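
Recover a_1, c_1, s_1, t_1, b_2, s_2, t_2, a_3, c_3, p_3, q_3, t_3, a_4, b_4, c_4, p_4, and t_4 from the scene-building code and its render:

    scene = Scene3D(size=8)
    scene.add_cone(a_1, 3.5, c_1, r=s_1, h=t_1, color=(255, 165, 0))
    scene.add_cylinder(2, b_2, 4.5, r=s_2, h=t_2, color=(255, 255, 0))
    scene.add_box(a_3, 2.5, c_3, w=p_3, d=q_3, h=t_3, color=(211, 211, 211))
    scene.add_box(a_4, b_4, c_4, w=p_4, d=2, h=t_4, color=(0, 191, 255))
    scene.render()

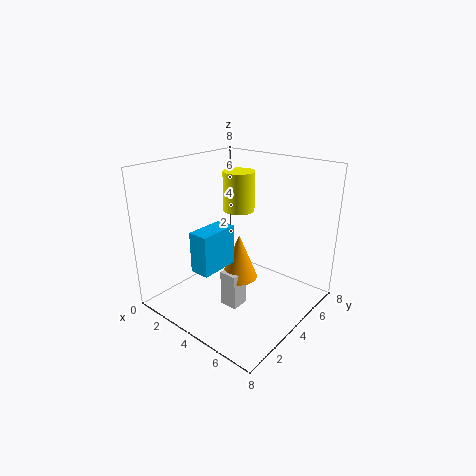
a_1 = 4.5; c_1 = 2; s_1 = 1; t_1 = 2.5; b_2 = 6.5; s_2 = 1; t_2 = 2.5; a_3 = 4; c_3 = 0.5; p_3 = 1; q_3 = 1; t_3 = 2; a_4 = 4; b_4 = 0.5; c_4 = 3.5; p_4 = 1; t_4 = 2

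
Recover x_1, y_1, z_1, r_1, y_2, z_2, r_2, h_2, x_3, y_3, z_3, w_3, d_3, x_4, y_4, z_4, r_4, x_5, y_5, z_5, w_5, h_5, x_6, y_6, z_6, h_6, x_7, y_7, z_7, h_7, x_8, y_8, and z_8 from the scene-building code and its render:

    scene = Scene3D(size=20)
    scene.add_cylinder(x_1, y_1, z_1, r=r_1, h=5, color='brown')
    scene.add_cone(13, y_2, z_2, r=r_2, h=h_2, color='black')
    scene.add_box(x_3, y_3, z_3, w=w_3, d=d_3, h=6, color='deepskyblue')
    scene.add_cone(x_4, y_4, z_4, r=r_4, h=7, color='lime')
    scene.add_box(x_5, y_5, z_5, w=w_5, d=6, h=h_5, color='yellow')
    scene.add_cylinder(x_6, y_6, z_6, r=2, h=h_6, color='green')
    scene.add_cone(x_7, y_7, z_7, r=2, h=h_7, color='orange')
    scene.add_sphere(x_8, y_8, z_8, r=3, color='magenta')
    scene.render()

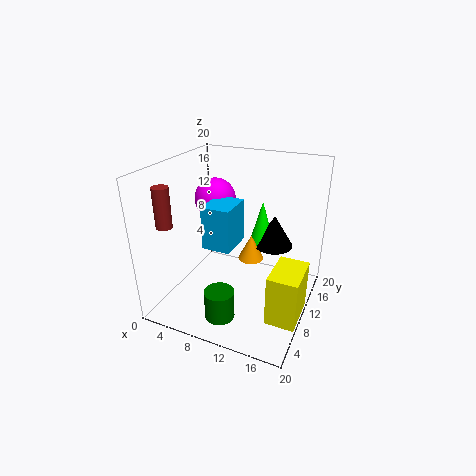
x_1 = 4, y_1 = 2, z_1 = 14, r_1 = 1, y_2 = 17, z_2 = 6, r_2 = 3, h_2 = 5, x_3 = 6, y_3 = 7, z_3 = 9, w_3 = 4, d_3 = 5, x_4 = 11, y_4 = 17, z_4 = 6, r_4 = 2, x_5 = 16, y_5 = 5, z_5 = 1, w_5 = 4, h_5 = 7, x_6 = 10, y_6 = 4, z_6 = 1, h_6 = 4, x_7 = 10, y_7 = 15, z_7 = 4, h_7 = 4, x_8 = 5, y_8 = 13, z_8 = 14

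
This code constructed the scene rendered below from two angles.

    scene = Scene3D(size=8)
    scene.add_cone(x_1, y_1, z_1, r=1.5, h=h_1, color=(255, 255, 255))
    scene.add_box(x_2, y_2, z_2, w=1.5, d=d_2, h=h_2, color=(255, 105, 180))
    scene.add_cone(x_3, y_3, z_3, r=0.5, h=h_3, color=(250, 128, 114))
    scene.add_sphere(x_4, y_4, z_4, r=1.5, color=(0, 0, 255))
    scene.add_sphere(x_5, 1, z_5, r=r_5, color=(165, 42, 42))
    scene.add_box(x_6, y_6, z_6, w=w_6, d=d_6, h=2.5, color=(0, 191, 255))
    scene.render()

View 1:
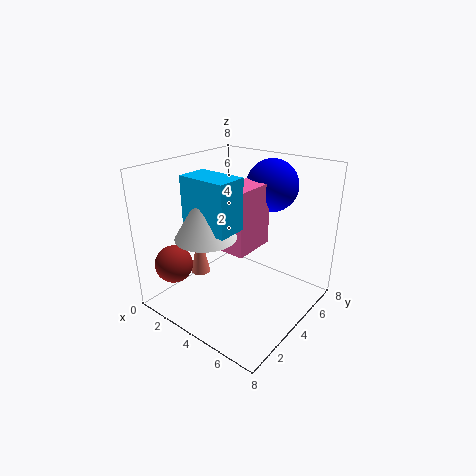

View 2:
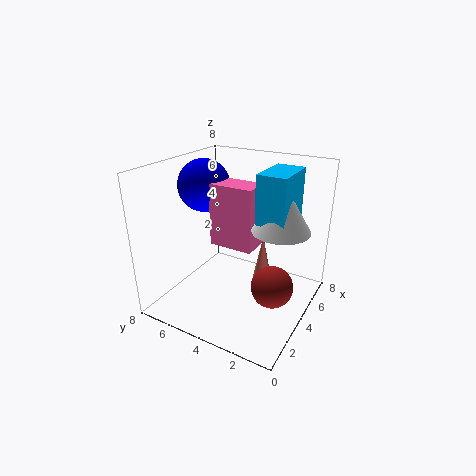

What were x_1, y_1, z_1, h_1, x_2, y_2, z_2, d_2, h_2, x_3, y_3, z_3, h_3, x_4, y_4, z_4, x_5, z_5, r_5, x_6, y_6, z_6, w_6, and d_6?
x_1 = 4; y_1 = 1.5; z_1 = 5; h_1 = 2.5; x_2 = 3.5; y_2 = 3; z_2 = 3.5; d_2 = 2.5; h_2 = 3.5; x_3 = 3; y_3 = 2; z_3 = 2.5; h_3 = 2.5; x_4 = 4.5; y_4 = 6.5; z_4 = 6.5; x_5 = 2; z_5 = 3; r_5 = 1; x_6 = 3; y_6 = 1; z_6 = 5.5; w_6 = 2.5; d_6 = 1.5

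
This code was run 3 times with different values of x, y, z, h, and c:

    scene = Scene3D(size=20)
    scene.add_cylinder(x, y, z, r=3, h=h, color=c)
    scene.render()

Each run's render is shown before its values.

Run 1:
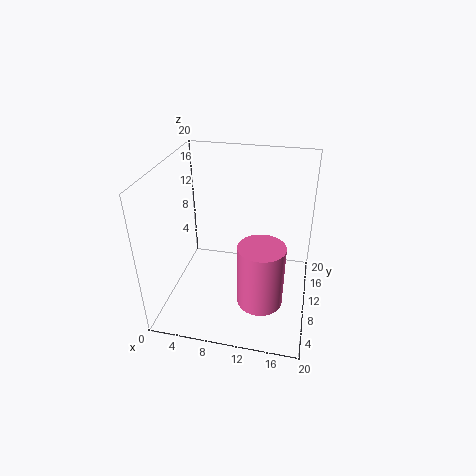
x = 14
y = 5.5
z = 3.5
h = 8.5
c = 'hotpink'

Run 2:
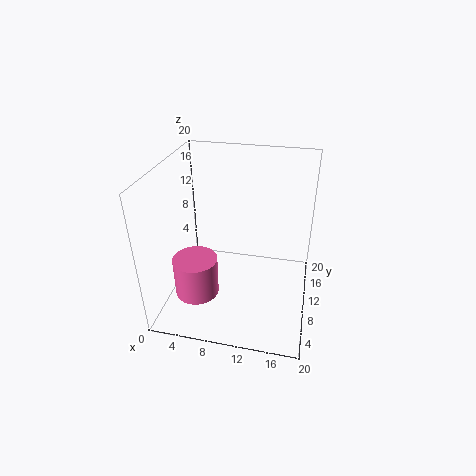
x = 5
y = 6
z = 3
h = 5.5
c = 'hotpink'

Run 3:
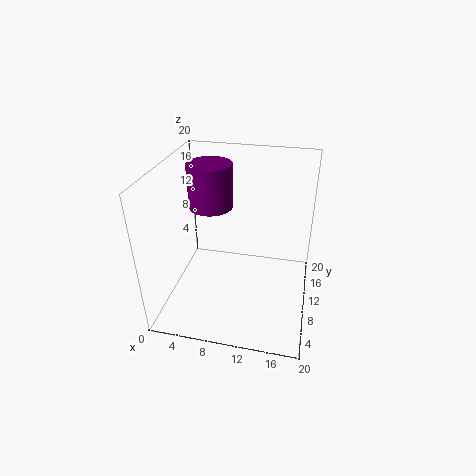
x = 6
y = 11
z = 14
h = 6
c = 'purple'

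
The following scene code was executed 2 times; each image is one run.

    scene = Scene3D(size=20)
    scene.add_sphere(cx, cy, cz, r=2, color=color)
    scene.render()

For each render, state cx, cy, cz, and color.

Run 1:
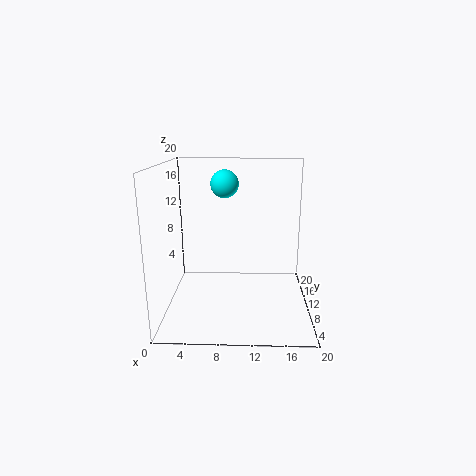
cx = 8
cy = 13
cz = 17
color = 'cyan'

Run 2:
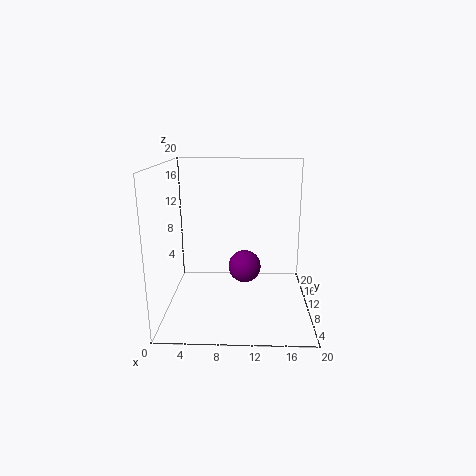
cx = 11
cy = 5
cz = 8
color = 'purple'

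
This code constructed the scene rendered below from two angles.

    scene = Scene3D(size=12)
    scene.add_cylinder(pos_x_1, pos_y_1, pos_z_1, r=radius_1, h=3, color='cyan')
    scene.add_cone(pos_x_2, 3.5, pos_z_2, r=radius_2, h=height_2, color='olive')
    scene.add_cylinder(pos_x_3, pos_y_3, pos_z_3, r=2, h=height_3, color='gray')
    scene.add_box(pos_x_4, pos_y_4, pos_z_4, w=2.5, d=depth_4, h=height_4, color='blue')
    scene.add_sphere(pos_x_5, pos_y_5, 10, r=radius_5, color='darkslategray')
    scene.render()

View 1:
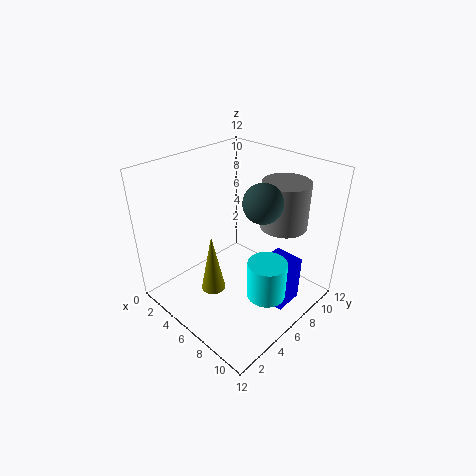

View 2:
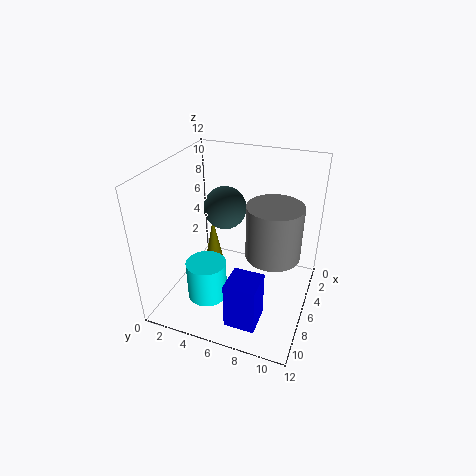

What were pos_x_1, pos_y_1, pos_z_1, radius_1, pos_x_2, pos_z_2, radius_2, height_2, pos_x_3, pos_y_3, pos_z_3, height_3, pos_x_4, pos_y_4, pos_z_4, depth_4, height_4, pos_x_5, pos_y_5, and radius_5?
pos_x_1 = 10, pos_y_1 = 5, pos_z_1 = 3, radius_1 = 1.5, pos_x_2 = 5.5, pos_z_2 = 2, radius_2 = 1, height_2 = 5, pos_x_3 = 8, pos_y_3 = 9.5, pos_z_3 = 6.5, height_3 = 4, pos_x_4 = 8, pos_y_4 = 6.5, pos_z_4 = 0.5, depth_4 = 2.5, height_4 = 4, pos_x_5 = 8.5, pos_y_5 = 6, radius_5 = 1.5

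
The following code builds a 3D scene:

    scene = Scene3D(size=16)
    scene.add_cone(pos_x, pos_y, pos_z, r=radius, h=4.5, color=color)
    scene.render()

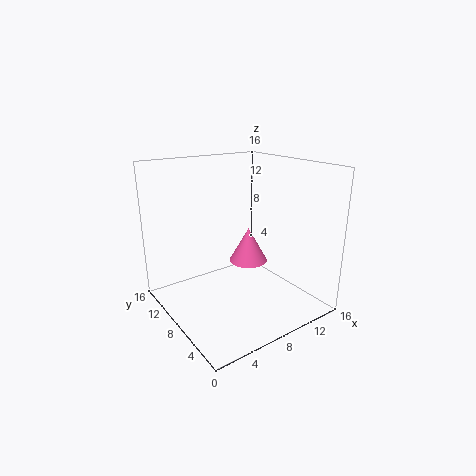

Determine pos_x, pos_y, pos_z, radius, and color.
pos_x = 12.5, pos_y = 12, pos_z = 2.5, radius = 2.5, color = 'hotpink'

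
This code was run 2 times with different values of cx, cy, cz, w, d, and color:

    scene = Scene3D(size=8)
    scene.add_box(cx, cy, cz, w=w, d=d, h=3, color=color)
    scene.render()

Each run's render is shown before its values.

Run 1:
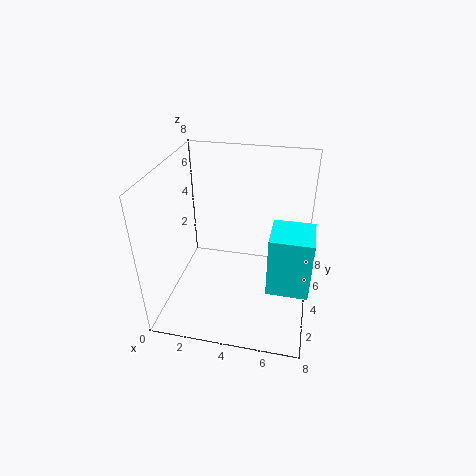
cx = 6, cy = 1, cz = 3, w = 2, d = 2, color = 'cyan'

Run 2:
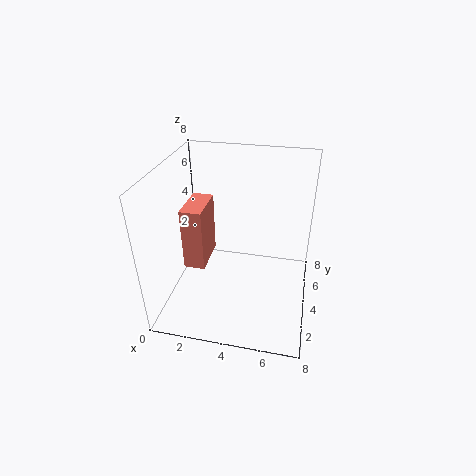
cx = 2, cy = 1, cz = 4, w = 1, d = 2, color = 'salmon'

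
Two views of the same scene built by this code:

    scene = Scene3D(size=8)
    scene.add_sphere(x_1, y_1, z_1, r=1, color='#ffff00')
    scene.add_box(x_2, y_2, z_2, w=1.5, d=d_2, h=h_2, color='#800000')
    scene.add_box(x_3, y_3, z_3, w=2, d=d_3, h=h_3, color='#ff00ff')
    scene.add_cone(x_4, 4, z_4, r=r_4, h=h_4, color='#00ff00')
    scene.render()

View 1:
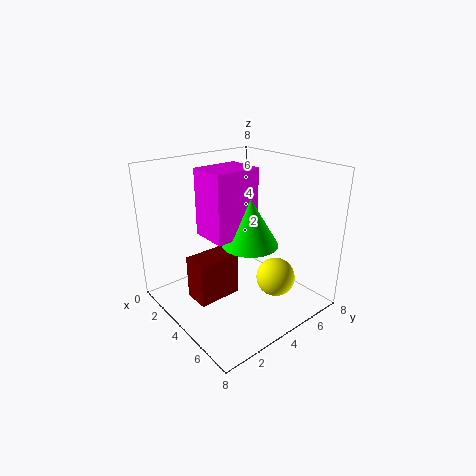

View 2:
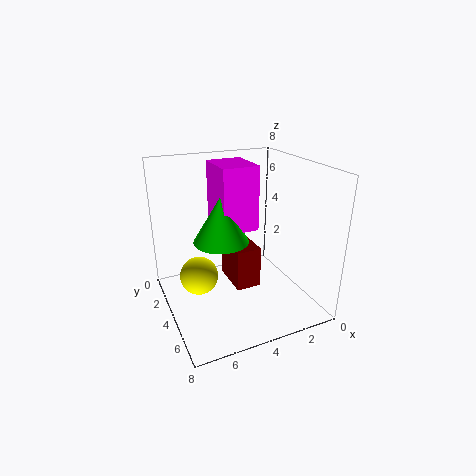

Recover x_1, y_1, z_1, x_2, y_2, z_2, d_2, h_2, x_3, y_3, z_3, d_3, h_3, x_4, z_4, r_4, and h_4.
x_1 = 6.5
y_1 = 4.5
z_1 = 2.5
x_2 = 2.5
y_2 = 1.5
z_2 = 0.5
d_2 = 2.5
h_2 = 2.5
x_3 = 3
y_3 = 2
z_3 = 4.5
d_3 = 2.5
h_3 = 3.5
x_4 = 5
z_4 = 4
r_4 = 1.5
h_4 = 2.5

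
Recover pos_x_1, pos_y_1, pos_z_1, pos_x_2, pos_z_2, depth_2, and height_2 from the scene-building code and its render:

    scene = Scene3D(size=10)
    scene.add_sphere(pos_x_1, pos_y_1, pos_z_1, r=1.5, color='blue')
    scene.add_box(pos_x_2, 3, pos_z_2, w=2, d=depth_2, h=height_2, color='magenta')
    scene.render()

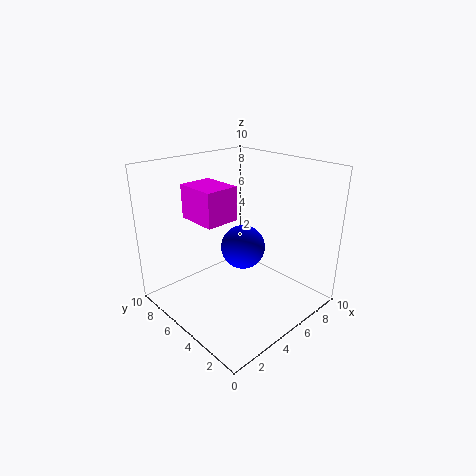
pos_x_1 = 5, pos_y_1 = 4.5, pos_z_1 = 4.5, pos_x_2 = 1, pos_z_2 = 7.5, depth_2 = 2.5, height_2 = 2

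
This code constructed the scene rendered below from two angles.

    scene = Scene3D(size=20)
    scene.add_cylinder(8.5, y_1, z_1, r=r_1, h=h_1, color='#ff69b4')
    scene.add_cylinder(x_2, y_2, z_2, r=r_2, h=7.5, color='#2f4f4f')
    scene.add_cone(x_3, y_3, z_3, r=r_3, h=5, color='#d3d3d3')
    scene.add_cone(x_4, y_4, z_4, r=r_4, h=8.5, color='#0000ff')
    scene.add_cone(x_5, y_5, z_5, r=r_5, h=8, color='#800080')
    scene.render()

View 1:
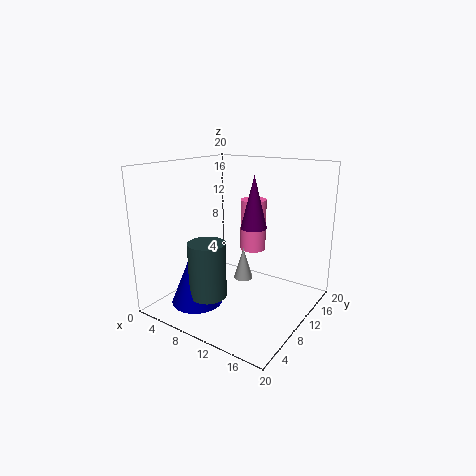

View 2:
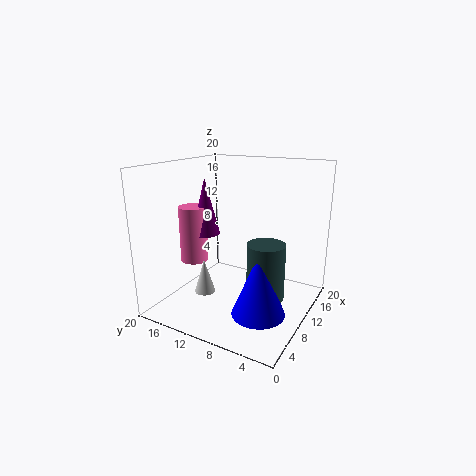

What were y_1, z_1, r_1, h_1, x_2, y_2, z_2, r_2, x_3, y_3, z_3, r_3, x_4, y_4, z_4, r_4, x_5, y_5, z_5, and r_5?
y_1 = 16.5; z_1 = 6; r_1 = 2; h_1 = 8; x_2 = 8.5; y_2 = 5; z_2 = 3; r_2 = 2.5; x_3 = 8; y_3 = 14.5; z_3 = 1.5; r_3 = 1.5; x_4 = 6.5; y_4 = 5; z_4 = 1.5; r_4 = 3.5; x_5 = 9.5; y_5 = 15; z_5 = 10; r_5 = 2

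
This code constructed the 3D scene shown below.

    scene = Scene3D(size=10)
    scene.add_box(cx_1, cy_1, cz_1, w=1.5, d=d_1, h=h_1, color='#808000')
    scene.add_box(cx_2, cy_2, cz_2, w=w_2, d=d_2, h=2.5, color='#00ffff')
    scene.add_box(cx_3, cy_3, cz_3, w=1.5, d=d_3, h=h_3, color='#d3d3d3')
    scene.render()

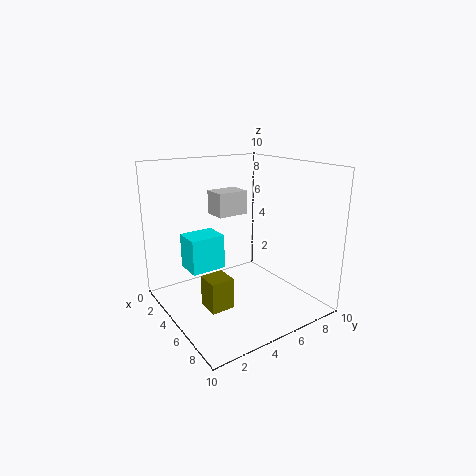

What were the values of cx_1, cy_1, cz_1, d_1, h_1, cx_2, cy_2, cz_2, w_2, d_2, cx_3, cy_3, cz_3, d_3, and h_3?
cx_1 = 6, cy_1 = 1.5, cz_1 = 1.5, d_1 = 1.5, h_1 = 2, cx_2 = 2, cy_2 = 2, cz_2 = 2.5, w_2 = 2, d_2 = 2.5, cx_3 = 4.5, cy_3 = 3, cz_3 = 7, d_3 = 2, h_3 = 1.5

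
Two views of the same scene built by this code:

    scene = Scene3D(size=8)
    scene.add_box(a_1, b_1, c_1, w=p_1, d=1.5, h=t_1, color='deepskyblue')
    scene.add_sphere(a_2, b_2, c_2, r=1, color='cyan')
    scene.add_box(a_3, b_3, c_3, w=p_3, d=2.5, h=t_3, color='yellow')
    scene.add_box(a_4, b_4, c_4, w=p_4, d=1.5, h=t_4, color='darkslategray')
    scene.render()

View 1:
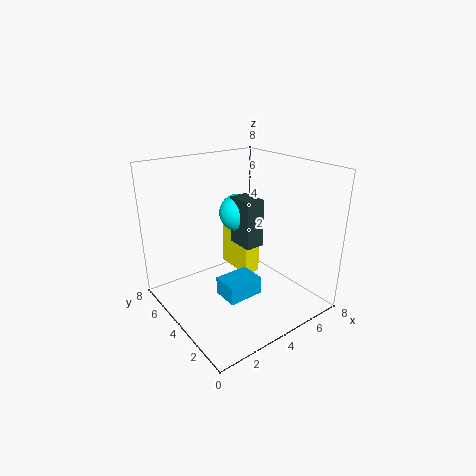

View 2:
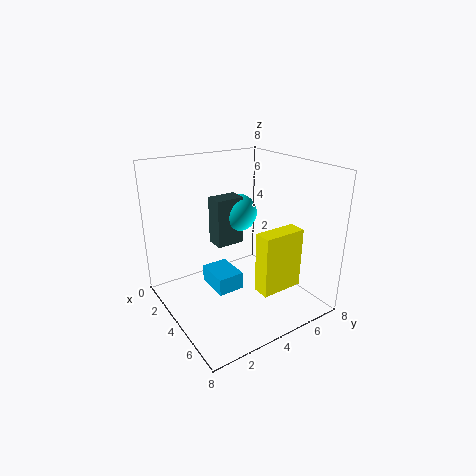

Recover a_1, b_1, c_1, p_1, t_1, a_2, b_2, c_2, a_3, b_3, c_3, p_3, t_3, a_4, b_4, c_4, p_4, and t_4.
a_1 = 2.5
b_1 = 2.5
c_1 = 1
p_1 = 2
t_1 = 1
a_2 = 4
b_2 = 4
c_2 = 5.5
a_3 = 5
b_3 = 4.5
c_3 = 1
p_3 = 1
t_3 = 3.5
a_4 = 3.5
b_4 = 2.5
c_4 = 4
p_4 = 1
t_4 = 2.5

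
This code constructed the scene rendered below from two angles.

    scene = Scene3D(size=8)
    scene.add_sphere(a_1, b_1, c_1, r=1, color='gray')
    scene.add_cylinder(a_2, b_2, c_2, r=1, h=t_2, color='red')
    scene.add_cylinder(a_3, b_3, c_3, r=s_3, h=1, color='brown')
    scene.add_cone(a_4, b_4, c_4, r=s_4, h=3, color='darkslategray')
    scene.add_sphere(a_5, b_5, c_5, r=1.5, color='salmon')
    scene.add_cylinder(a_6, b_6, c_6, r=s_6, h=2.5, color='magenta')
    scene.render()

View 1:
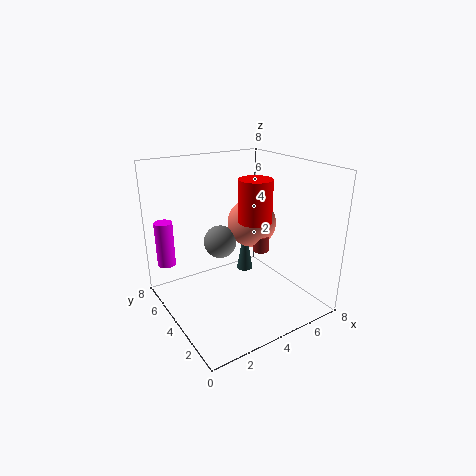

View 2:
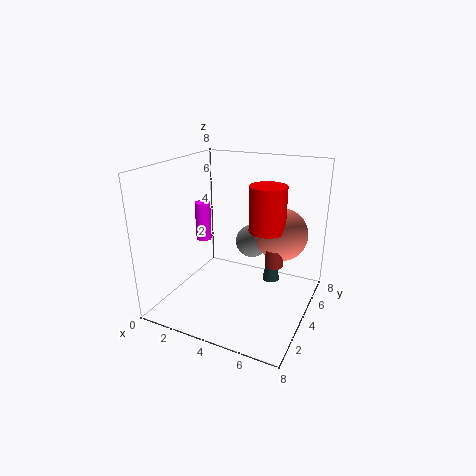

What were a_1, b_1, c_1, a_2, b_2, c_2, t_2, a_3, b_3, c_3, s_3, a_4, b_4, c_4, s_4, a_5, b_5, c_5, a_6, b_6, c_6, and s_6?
a_1 = 4; b_1 = 6; c_1 = 3; a_2 = 5.5; b_2 = 4.5; c_2 = 4.5; t_2 = 2.5; a_3 = 6; b_3 = 4.5; c_3 = 2.5; s_3 = 0.5; a_4 = 5.5; b_4 = 5.5; c_4 = 1; s_4 = 0.5; a_5 = 6; b_5 = 5.5; c_5 = 4; a_6 = 0.5; b_6 = 6; c_6 = 2.5; s_6 = 0.5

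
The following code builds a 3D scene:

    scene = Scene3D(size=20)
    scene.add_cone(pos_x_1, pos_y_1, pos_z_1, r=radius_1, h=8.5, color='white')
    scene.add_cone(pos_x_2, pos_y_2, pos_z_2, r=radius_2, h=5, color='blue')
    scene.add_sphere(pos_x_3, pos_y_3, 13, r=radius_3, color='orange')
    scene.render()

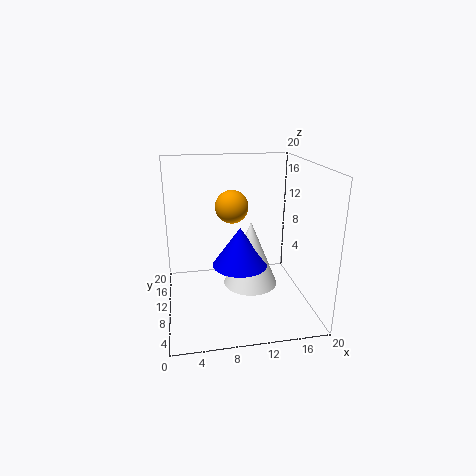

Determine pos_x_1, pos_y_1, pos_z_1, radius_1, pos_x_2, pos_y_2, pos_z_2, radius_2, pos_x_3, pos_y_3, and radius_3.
pos_x_1 = 11; pos_y_1 = 6.5; pos_z_1 = 5; radius_1 = 3.5; pos_x_2 = 9.5; pos_y_2 = 6; pos_z_2 = 8; radius_2 = 3.5; pos_x_3 = 10; pos_y_3 = 15; radius_3 = 2.5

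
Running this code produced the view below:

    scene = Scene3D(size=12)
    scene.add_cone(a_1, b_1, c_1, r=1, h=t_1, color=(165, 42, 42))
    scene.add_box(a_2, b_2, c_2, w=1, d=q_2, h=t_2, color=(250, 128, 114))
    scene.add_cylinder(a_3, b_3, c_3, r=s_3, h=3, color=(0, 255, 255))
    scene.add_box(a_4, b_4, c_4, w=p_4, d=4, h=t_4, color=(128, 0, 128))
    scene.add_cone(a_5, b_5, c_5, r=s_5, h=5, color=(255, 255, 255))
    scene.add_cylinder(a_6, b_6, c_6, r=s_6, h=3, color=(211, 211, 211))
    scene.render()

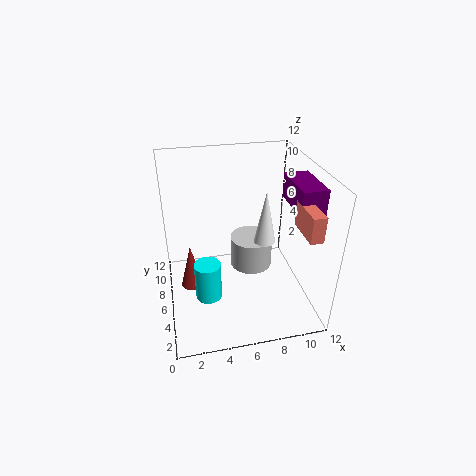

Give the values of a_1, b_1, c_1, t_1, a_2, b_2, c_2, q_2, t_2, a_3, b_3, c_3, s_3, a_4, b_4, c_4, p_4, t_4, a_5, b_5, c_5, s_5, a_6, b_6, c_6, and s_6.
a_1 = 2
b_1 = 7
c_1 = 1
t_1 = 4
a_2 = 10
b_2 = 1
c_2 = 8
q_2 = 3
t_2 = 2
a_3 = 3
b_3 = 3
c_3 = 3
s_3 = 1
a_4 = 10
b_4 = 3
c_4 = 9
p_4 = 2
t_4 = 2
a_5 = 9
b_5 = 8
c_5 = 4
s_5 = 1
a_6 = 8
b_6 = 9
c_6 = 1
s_6 = 2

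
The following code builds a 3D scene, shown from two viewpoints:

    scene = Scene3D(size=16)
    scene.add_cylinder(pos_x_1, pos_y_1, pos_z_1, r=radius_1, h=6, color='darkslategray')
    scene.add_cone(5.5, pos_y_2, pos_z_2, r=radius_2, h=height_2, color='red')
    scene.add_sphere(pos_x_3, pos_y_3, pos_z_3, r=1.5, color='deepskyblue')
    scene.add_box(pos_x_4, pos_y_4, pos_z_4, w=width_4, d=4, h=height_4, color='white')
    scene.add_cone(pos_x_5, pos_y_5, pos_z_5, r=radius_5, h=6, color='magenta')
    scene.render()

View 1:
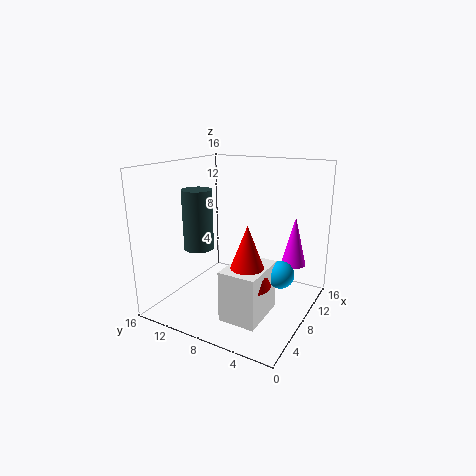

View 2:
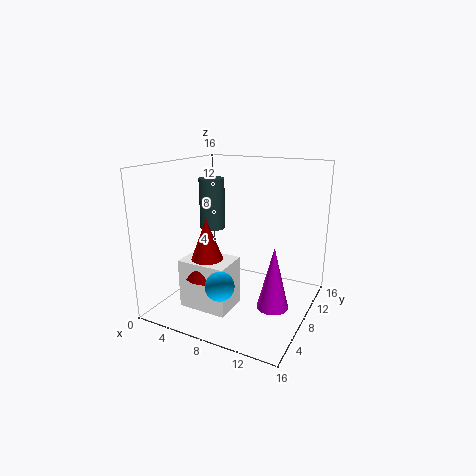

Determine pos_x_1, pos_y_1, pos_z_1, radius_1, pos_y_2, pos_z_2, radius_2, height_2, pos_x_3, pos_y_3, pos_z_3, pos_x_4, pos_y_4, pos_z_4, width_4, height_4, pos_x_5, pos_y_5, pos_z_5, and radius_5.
pos_x_1 = 3.5
pos_y_1 = 10
pos_z_1 = 8
radius_1 = 1.5
pos_y_2 = 5.5
pos_z_2 = 4
radius_2 = 2.5
height_2 = 6.5
pos_x_3 = 8.5
pos_y_3 = 3
pos_z_3 = 4.5
pos_x_4 = 3
pos_y_4 = 3.5
pos_z_4 = 0.5
width_4 = 5.5
height_4 = 5.5
pos_x_5 = 14
pos_y_5 = 3.5
pos_z_5 = 3.5
radius_5 = 1.5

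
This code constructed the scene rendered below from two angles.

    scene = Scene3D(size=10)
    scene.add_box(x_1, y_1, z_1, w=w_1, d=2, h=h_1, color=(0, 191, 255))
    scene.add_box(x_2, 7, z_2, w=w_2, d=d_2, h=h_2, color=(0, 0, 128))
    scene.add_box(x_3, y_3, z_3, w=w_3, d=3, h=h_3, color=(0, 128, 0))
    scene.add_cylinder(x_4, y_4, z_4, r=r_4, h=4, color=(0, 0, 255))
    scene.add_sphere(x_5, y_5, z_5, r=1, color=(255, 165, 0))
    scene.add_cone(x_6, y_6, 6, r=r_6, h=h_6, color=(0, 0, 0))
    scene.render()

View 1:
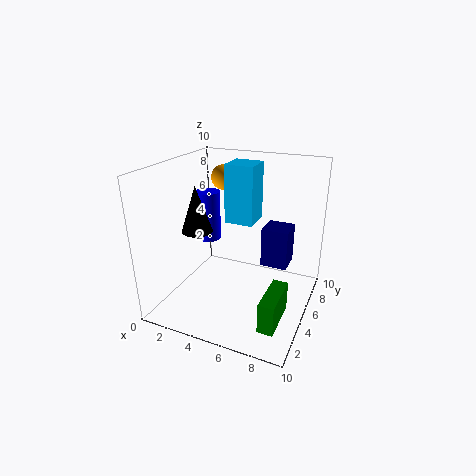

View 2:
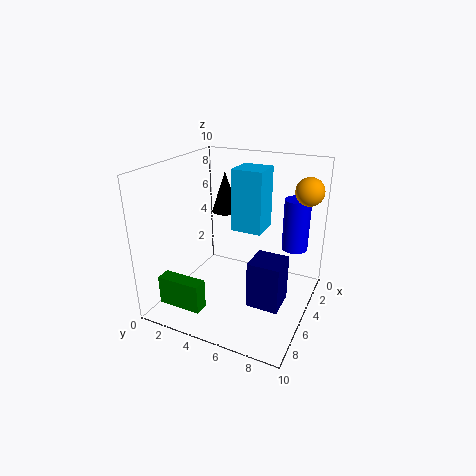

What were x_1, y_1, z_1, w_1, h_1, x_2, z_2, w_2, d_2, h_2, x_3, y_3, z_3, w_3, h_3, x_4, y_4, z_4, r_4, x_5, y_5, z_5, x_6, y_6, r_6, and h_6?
x_1 = 4, y_1 = 5, z_1 = 6, w_1 = 2, h_1 = 4, x_2 = 6, z_2 = 2, w_2 = 2, d_2 = 2, h_2 = 3, x_3 = 8, y_3 = 1, z_3 = 1, w_3 = 1, h_3 = 2, x_4 = 1, y_4 = 8, z_4 = 3, r_4 = 1, x_5 = 2, y_5 = 9, z_5 = 8, x_6 = 3, y_6 = 3, r_6 = 1, h_6 = 3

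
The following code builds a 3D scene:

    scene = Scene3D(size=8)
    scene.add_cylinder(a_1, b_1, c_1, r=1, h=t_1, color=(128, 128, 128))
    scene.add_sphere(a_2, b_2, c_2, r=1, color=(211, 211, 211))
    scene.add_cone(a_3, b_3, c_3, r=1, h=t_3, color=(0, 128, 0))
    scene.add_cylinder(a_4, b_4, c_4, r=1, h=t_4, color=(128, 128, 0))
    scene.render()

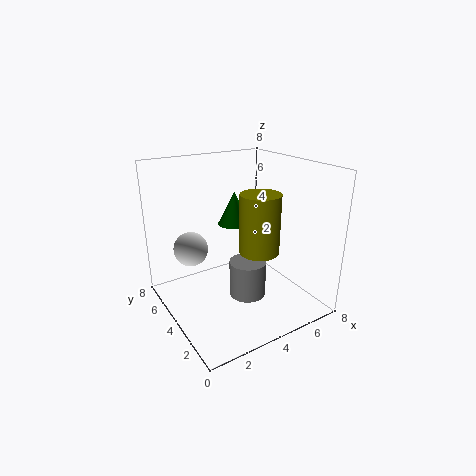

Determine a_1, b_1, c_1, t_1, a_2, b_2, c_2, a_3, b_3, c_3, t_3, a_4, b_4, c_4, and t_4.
a_1 = 4, b_1 = 3, c_1 = 1, t_1 = 2, a_2 = 2, b_2 = 6, c_2 = 3, a_3 = 5, b_3 = 6, c_3 = 4, t_3 = 2, a_4 = 4, b_4 = 2, c_4 = 4, t_4 = 3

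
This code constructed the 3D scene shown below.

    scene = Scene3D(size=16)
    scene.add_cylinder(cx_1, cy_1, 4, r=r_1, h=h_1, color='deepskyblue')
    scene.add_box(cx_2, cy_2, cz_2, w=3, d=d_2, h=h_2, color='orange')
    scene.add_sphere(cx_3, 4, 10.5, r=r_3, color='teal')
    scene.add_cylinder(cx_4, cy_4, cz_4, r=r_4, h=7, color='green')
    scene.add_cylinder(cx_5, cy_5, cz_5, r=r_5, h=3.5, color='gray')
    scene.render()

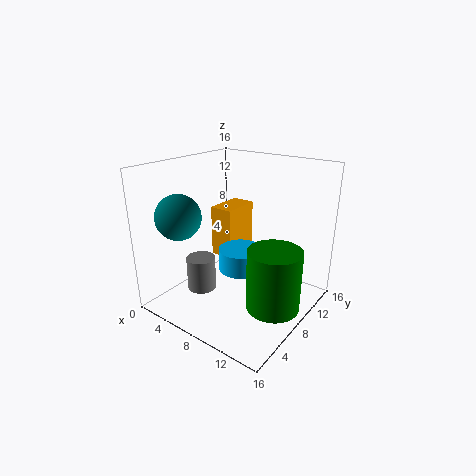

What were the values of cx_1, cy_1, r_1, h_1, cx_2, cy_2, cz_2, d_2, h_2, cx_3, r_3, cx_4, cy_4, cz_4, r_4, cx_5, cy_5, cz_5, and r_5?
cx_1 = 8, cy_1 = 8.5, r_1 = 2.5, h_1 = 2.5, cx_2 = 1.5, cy_2 = 11, cz_2 = 3, d_2 = 5, h_2 = 6.5, cx_3 = 3, r_3 = 2.5, cx_4 = 12.5, cy_4 = 8.5, cz_4 = 0.5, r_4 = 3, cx_5 = 6.5, cy_5 = 3.5, cz_5 = 3.5, r_5 = 1.5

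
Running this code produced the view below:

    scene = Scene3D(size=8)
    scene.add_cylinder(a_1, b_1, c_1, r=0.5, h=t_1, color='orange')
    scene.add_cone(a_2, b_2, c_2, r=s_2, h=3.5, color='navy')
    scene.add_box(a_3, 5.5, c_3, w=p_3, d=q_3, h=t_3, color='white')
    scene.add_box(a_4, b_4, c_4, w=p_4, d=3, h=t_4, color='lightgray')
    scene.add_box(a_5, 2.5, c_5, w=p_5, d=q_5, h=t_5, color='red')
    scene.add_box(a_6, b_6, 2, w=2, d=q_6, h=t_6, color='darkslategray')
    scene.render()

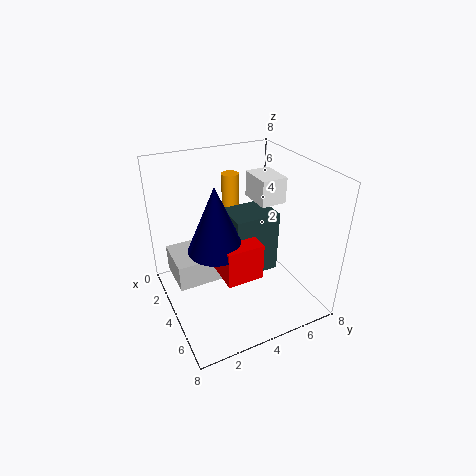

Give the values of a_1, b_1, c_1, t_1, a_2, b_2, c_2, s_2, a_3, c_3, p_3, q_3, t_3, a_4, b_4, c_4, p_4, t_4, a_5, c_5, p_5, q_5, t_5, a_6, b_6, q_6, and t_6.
a_1 = 2
b_1 = 4.5
c_1 = 4
t_1 = 3
a_2 = 4.5
b_2 = 2.5
c_2 = 4
s_2 = 1.5
a_3 = 2
c_3 = 5.5
p_3 = 2
q_3 = 1.5
t_3 = 1.5
a_4 = 1.5
b_4 = 0.5
c_4 = 1.5
p_4 = 2.5
t_4 = 1.5
a_5 = 4
c_5 = 2.5
p_5 = 2
q_5 = 2
t_5 = 2
a_6 = 3
b_6 = 3.5
q_6 = 2.5
t_6 = 3.5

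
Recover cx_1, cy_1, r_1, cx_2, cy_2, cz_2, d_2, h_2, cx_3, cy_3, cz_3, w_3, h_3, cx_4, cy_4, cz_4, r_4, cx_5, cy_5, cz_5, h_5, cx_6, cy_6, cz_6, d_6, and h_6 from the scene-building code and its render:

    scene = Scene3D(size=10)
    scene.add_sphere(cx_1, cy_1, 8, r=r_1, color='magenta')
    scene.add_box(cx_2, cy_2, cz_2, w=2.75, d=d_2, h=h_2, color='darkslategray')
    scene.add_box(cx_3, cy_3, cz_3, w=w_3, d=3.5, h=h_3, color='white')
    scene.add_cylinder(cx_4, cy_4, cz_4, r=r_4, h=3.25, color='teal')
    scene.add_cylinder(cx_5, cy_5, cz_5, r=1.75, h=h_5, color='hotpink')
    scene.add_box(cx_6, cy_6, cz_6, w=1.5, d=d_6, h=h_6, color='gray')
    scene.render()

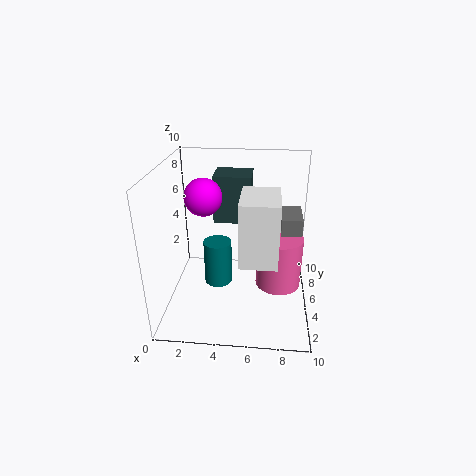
cx_1 = 2.75, cy_1 = 4.75, r_1 = 1.25, cx_2 = 3, cy_2 = 6.75, cz_2 = 5.25, d_2 = 2.5, h_2 = 3.5, cx_3 = 5.25, cy_3 = 2.25, cz_3 = 4.25, w_3 = 2.5, h_3 = 4.25, cx_4 = 3.5, cy_4 = 5.25, cz_4 = 1.25, r_4 = 1, cx_5 = 8, cy_5 = 6.75, cz_5 = 0.25, h_5 = 4, cx_6 = 8, cy_6 = 6, cz_6 = 4.75, d_6 = 2.75, h_6 = 1.25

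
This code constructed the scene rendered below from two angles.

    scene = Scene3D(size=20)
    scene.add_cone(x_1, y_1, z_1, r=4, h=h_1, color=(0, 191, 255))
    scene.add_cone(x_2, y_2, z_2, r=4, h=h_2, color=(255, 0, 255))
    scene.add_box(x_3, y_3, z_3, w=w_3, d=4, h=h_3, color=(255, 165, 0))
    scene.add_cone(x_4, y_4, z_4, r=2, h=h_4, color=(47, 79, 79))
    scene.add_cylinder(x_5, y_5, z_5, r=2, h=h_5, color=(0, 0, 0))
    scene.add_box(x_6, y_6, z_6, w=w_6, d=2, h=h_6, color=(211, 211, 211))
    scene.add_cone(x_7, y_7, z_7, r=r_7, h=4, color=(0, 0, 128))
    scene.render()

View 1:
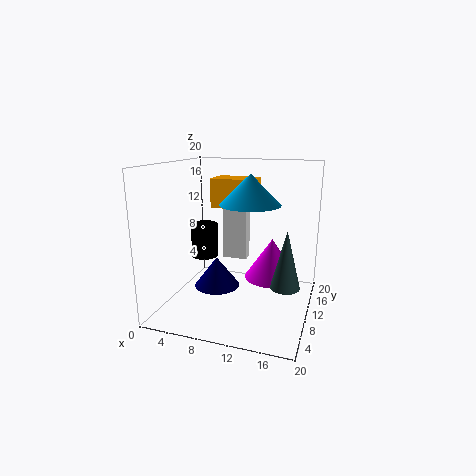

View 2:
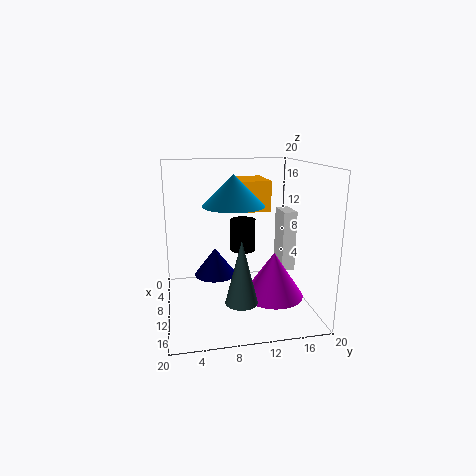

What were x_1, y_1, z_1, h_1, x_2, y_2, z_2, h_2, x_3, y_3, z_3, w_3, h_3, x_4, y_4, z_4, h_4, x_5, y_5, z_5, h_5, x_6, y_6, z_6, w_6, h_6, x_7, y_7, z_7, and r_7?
x_1 = 12
y_1 = 9
z_1 = 15
h_1 = 4
x_2 = 14
y_2 = 14
z_2 = 3
h_2 = 6
x_3 = 6
y_3 = 10
z_3 = 14
w_3 = 6
h_3 = 4
x_4 = 17
y_4 = 9
z_4 = 4
h_4 = 8
x_5 = 4
y_5 = 12
z_5 = 6
h_5 = 5
x_6 = 5
y_6 = 17
z_6 = 4
w_6 = 4
h_6 = 9
x_7 = 8
y_7 = 7
z_7 = 4
r_7 = 3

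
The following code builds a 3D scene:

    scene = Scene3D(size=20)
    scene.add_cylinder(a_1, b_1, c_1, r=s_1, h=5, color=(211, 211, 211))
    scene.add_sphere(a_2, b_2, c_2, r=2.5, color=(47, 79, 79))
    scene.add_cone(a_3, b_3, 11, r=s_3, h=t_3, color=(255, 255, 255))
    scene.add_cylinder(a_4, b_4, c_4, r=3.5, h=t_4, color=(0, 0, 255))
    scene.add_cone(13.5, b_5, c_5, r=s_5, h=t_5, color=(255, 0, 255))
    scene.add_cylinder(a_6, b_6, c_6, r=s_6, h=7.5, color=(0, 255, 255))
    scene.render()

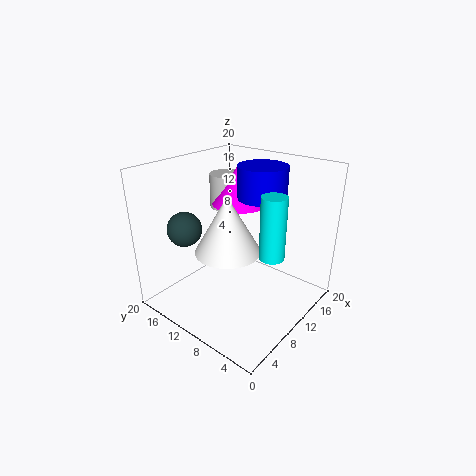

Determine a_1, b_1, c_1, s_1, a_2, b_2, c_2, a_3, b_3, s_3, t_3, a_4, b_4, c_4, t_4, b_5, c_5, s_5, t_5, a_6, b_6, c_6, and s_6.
a_1 = 13.5
b_1 = 15
c_1 = 12.5
s_1 = 2.5
a_2 = 6.5
b_2 = 17
c_2 = 10.5
a_3 = 5
b_3 = 7.5
s_3 = 4
t_3 = 7
a_4 = 14
b_4 = 9
c_4 = 15
t_4 = 4.5
b_5 = 12.5
c_5 = 13.5
s_5 = 4
t_5 = 6
a_6 = 7
b_6 = 2.5
c_6 = 11
s_6 = 1.5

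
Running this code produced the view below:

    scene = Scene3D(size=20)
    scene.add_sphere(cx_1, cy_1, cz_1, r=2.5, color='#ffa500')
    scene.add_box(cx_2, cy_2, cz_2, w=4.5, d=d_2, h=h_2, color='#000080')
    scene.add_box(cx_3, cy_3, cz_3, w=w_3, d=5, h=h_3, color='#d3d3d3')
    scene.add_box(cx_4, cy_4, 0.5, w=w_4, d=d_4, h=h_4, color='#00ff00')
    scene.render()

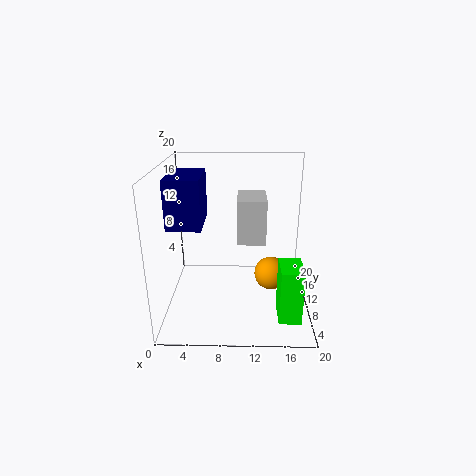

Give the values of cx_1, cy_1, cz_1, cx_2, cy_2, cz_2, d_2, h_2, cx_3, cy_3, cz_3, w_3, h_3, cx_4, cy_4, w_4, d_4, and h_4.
cx_1 = 15; cy_1 = 12.5; cz_1 = 3; cx_2 = 1; cy_2 = 6; cz_2 = 12.5; d_2 = 7; h_2 = 6.5; cx_3 = 10; cy_3 = 4.5; cz_3 = 11.5; w_3 = 3.5; h_3 = 5.5; cx_4 = 15.5; cy_4 = 3.5; w_4 = 3; d_4 = 4.5; h_4 = 7.5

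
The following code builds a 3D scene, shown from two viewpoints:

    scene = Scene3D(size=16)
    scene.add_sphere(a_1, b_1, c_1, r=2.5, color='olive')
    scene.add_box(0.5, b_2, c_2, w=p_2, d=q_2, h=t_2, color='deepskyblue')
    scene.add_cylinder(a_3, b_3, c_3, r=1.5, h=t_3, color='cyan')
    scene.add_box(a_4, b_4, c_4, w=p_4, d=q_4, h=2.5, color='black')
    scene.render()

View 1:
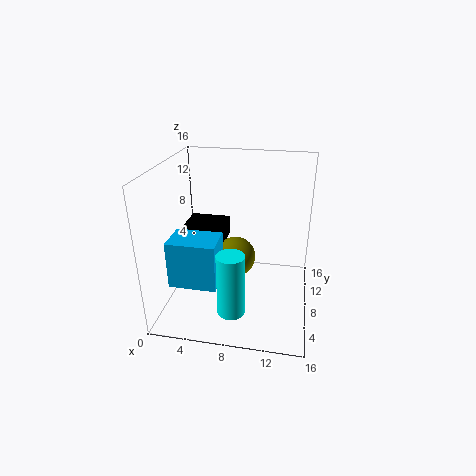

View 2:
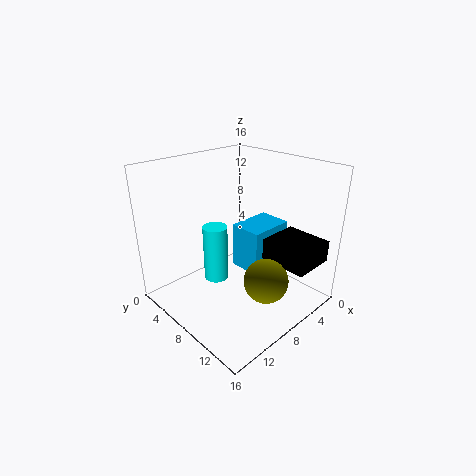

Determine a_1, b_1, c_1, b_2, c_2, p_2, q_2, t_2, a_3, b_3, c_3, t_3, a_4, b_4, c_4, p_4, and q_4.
a_1 = 7; b_1 = 11.5; c_1 = 3.5; b_2 = 5; c_2 = 2.5; p_2 = 5.5; q_2 = 4; t_2 = 5.5; a_3 = 8; b_3 = 4; c_3 = 1; t_3 = 7; a_4 = 0.5; b_4 = 9.5; c_4 = 5; p_4 = 5; q_4 = 5.5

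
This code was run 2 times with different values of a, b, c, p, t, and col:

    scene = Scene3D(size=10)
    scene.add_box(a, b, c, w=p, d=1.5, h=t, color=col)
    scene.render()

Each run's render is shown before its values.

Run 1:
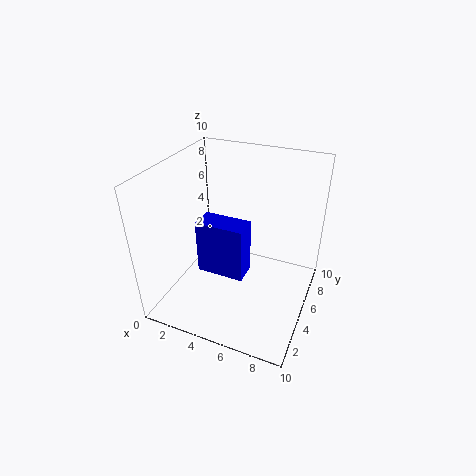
a = 3.5, b = 2, c = 4, p = 3, t = 3.5, col = 'blue'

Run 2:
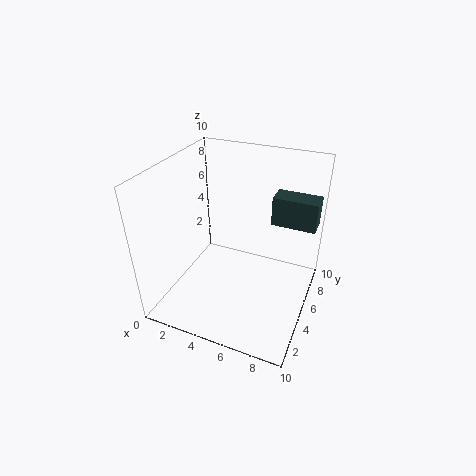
a = 7, b = 6, c = 6, p = 3, t = 2, col = 'darkslategray'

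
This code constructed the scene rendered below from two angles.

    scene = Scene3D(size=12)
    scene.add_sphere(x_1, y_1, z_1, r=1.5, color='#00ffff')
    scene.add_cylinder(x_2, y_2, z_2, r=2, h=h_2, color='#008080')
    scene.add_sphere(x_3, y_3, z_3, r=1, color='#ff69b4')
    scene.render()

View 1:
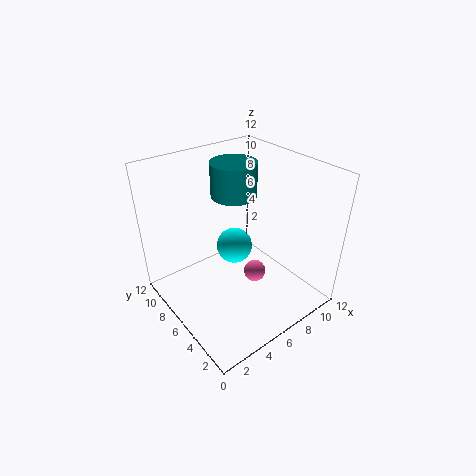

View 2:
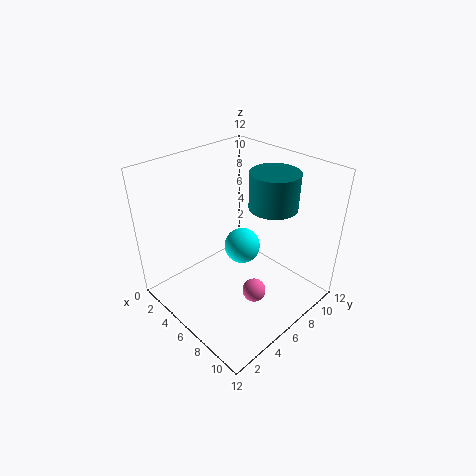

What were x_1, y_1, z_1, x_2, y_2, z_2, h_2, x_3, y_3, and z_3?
x_1 = 6; y_1 = 6.5; z_1 = 5; x_2 = 7.5; y_2 = 8.5; z_2 = 8.5; h_2 = 3; x_3 = 8; y_3 = 6; z_3 = 1.5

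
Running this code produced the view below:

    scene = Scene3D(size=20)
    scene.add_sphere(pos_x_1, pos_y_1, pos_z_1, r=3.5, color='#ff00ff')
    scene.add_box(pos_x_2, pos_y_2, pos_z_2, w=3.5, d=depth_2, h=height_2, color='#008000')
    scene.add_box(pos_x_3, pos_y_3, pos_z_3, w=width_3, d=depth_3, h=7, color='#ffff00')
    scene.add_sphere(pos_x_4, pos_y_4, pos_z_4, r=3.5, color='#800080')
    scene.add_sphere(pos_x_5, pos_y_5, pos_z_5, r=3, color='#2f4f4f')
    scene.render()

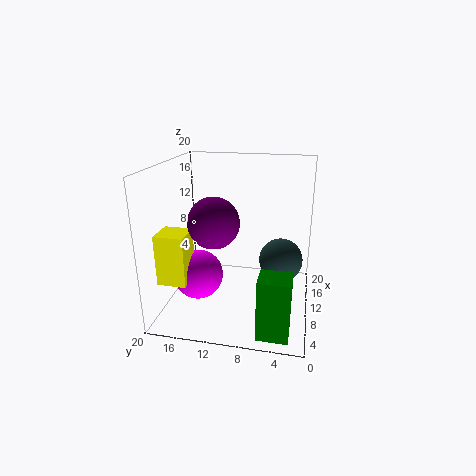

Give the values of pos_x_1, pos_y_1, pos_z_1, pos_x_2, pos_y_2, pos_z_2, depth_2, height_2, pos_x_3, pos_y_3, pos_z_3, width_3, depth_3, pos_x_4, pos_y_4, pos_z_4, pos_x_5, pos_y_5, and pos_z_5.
pos_x_1 = 8.5; pos_y_1 = 15.5; pos_z_1 = 4.5; pos_x_2 = 1; pos_y_2 = 2; pos_z_2 = 0.5; depth_2 = 4; height_2 = 8; pos_x_3 = 4.5; pos_y_3 = 16; pos_z_3 = 4.5; width_3 = 4; depth_3 = 4; pos_x_4 = 8.5; pos_y_4 = 13; pos_z_4 = 12.5; pos_x_5 = 10.5; pos_y_5 = 4; pos_z_5 = 7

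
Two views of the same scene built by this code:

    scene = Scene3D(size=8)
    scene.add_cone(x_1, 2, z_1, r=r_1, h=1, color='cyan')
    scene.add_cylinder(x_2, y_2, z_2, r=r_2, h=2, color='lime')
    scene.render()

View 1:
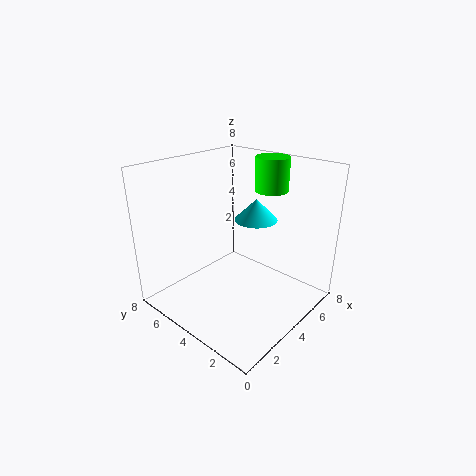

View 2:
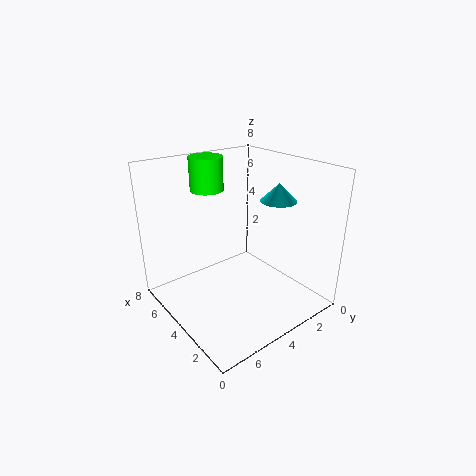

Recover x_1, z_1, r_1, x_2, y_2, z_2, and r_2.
x_1 = 3, z_1 = 6, r_1 = 1, x_2 = 7, y_2 = 4, z_2 = 6, r_2 = 1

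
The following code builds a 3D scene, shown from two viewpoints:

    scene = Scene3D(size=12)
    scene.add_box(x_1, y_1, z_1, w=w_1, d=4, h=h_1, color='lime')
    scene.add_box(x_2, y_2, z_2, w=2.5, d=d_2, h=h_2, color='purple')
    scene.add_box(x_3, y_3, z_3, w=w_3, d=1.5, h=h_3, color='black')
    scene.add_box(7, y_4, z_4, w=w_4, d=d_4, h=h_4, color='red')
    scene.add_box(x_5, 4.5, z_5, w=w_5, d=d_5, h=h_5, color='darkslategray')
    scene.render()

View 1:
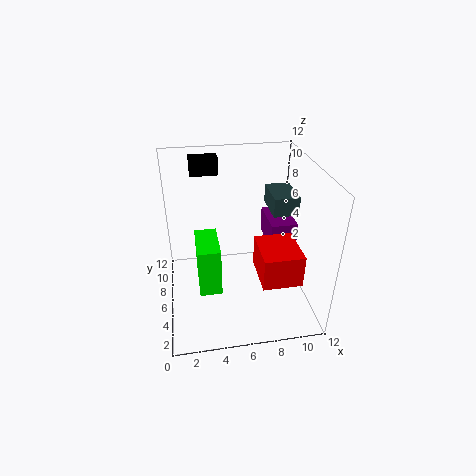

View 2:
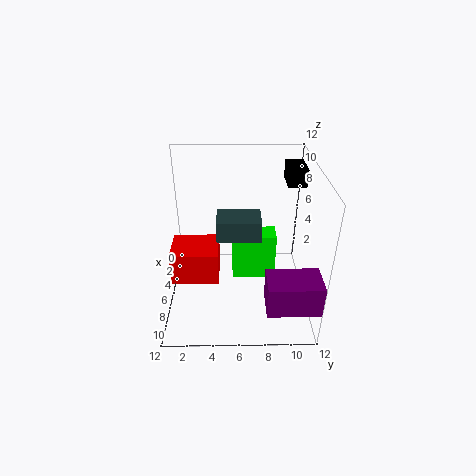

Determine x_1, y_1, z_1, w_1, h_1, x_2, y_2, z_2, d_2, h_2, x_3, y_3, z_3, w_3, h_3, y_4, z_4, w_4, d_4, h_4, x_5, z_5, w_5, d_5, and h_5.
x_1 = 2.5
y_1 = 5.5
z_1 = 0.5
w_1 = 2
h_1 = 4.5
x_2 = 9.5
y_2 = 8
z_2 = 3
d_2 = 4
h_2 = 2.5
x_3 = 2.5
y_3 = 10
z_3 = 10
w_3 = 2.5
h_3 = 1.5
y_4 = 1
z_4 = 4.5
w_4 = 3
d_4 = 3.5
h_4 = 2.5
x_5 = 8.5
z_5 = 8.5
w_5 = 2
d_5 = 3
h_5 = 1.5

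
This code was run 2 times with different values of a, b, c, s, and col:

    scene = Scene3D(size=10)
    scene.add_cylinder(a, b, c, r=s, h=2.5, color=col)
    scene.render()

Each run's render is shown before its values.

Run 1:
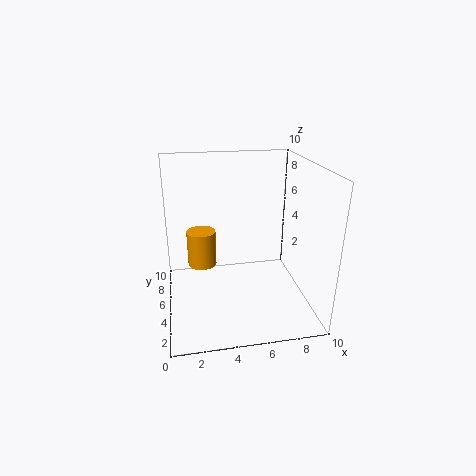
a = 2.5, b = 5.5, c = 3, s = 1, col = 'orange'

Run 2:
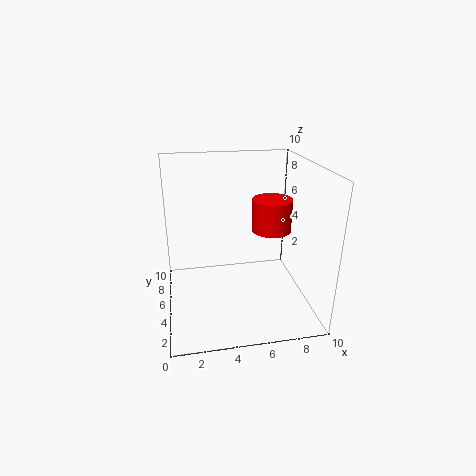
a = 8, b = 7, c = 4.5, s = 1.5, col = 'red'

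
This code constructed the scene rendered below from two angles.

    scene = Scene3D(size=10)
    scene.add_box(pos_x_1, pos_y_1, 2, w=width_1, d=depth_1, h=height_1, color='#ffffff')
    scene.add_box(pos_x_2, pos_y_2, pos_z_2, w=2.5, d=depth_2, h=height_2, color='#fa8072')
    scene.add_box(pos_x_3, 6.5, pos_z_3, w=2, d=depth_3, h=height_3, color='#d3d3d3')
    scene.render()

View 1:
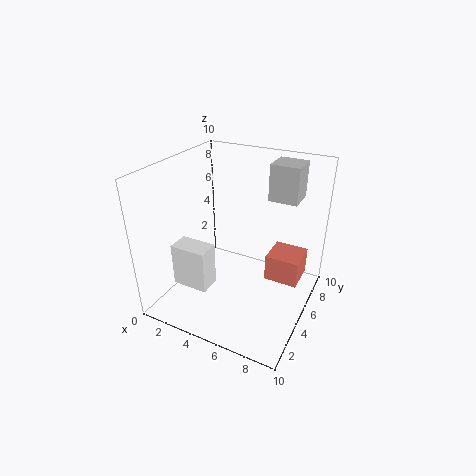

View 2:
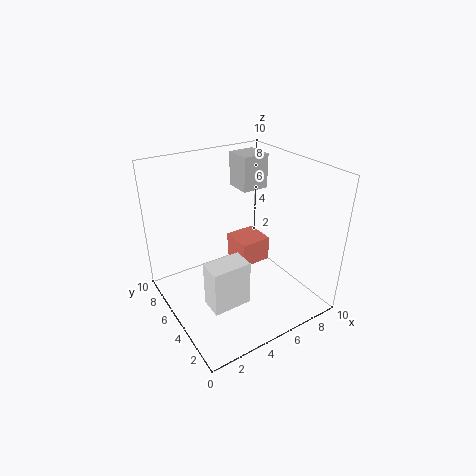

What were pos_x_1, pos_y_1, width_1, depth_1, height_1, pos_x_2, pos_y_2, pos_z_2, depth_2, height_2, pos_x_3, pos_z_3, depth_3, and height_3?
pos_x_1 = 1.5
pos_y_1 = 2
width_1 = 2.5
depth_1 = 1.5
height_1 = 3
pos_x_2 = 6.5
pos_y_2 = 6.5
pos_z_2 = 1
depth_2 = 2.5
height_2 = 2
pos_x_3 = 6.5
pos_z_3 = 7.5
depth_3 = 2
height_3 = 2.5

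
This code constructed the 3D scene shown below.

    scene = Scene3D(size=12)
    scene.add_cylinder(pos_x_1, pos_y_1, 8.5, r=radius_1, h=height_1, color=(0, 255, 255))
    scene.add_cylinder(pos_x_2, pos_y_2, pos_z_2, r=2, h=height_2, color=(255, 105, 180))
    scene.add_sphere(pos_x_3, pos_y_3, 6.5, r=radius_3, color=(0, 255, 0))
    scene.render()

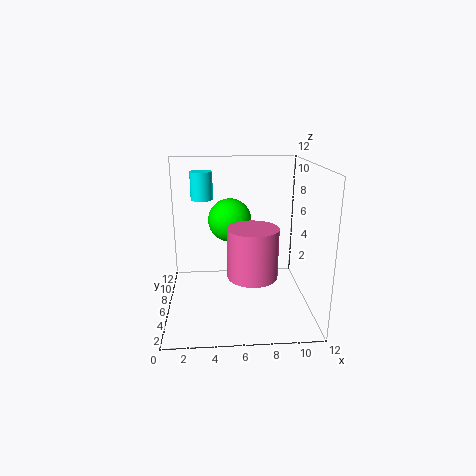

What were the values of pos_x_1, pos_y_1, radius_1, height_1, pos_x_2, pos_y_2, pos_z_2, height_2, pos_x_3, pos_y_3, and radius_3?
pos_x_1 = 3; pos_y_1 = 9.5; radius_1 = 1; height_1 = 2.5; pos_x_2 = 7; pos_y_2 = 4; pos_z_2 = 3.5; height_2 = 4; pos_x_3 = 5.5; pos_y_3 = 9.5; radius_3 = 2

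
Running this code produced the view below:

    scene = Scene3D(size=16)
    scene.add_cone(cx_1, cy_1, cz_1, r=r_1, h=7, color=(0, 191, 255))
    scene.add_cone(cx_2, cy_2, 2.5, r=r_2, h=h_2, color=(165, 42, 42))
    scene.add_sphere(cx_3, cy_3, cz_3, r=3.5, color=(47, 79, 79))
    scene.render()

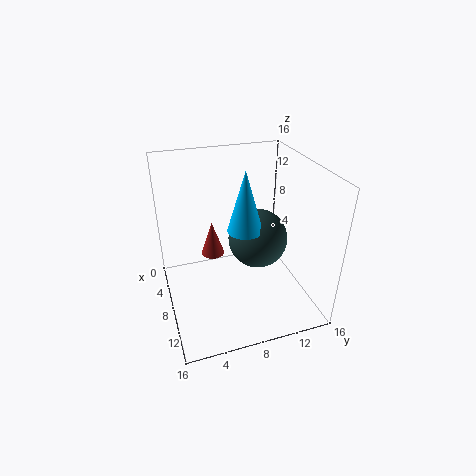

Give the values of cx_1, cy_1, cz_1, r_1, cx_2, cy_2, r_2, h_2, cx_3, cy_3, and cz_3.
cx_1 = 7.5, cy_1 = 9, cz_1 = 8.5, r_1 = 2, cx_2 = 2, cy_2 = 6.5, r_2 = 1.5, h_2 = 4.5, cx_3 = 6.5, cy_3 = 11, cz_3 = 6.5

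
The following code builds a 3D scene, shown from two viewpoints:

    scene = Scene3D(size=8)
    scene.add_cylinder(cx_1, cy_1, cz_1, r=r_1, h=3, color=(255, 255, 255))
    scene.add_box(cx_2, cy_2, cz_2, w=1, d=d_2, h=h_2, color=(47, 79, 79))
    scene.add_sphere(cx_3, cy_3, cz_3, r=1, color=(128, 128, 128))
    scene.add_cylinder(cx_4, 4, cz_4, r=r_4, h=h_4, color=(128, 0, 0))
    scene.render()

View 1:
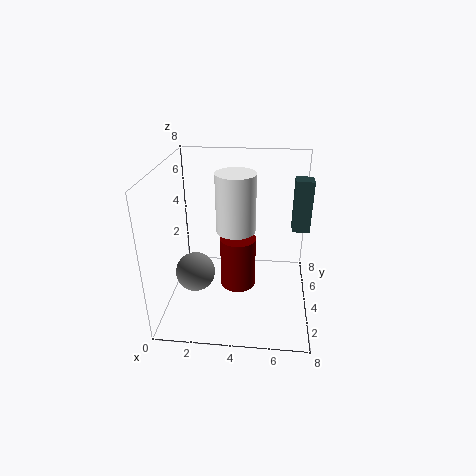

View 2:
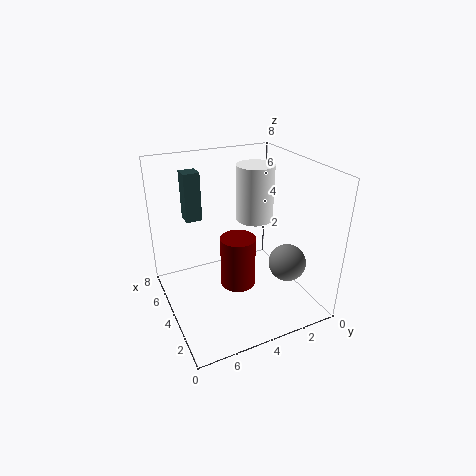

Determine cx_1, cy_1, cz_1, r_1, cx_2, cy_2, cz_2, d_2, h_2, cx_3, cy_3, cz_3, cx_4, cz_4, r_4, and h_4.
cx_1 = 4, cy_1 = 3, cz_1 = 5, r_1 = 1, cx_2 = 7, cy_2 = 5, cz_2 = 4, d_2 = 1, h_2 = 3, cx_3 = 2, cy_3 = 2, cz_3 = 3, cx_4 = 4, cz_4 = 1, r_4 = 1, h_4 = 3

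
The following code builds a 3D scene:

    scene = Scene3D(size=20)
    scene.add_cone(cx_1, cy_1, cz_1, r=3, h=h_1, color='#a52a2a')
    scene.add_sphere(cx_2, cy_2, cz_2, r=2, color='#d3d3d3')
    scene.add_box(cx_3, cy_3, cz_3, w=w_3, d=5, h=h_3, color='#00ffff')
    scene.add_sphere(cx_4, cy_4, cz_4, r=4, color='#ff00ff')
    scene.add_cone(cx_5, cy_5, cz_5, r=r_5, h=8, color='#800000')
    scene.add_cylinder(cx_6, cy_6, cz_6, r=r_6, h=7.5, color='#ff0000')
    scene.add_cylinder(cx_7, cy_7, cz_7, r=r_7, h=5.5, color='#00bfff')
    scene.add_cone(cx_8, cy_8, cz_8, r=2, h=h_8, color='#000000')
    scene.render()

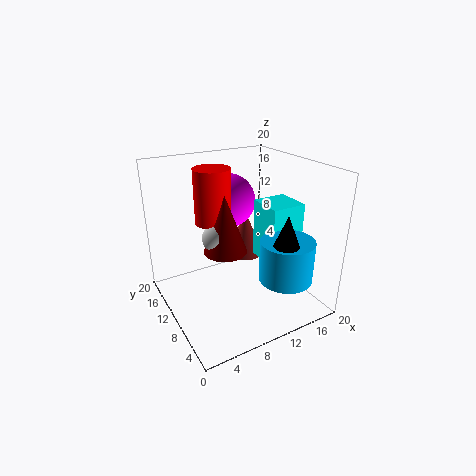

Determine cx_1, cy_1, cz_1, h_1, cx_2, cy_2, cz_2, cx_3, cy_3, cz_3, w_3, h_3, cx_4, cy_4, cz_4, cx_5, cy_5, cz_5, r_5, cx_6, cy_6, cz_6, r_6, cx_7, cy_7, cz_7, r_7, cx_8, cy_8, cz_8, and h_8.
cx_1 = 14.5
cy_1 = 15.5
cz_1 = 4
h_1 = 7
cx_2 = 7
cy_2 = 10.5
cz_2 = 10.5
cx_3 = 13.5
cy_3 = 6.5
cz_3 = 6
w_3 = 5
h_3 = 8.5
cx_4 = 11.5
cy_4 = 15.5
cz_4 = 13.5
cx_5 = 8
cy_5 = 10
cz_5 = 8.5
r_5 = 3
cx_6 = 7.5
cy_6 = 12.5
cz_6 = 12
r_6 = 2.5
cx_7 = 13.5
cy_7 = 3.5
cz_7 = 6
r_7 = 3.5
cx_8 = 12.5
cy_8 = 2.5
cz_8 = 10.5
h_8 = 5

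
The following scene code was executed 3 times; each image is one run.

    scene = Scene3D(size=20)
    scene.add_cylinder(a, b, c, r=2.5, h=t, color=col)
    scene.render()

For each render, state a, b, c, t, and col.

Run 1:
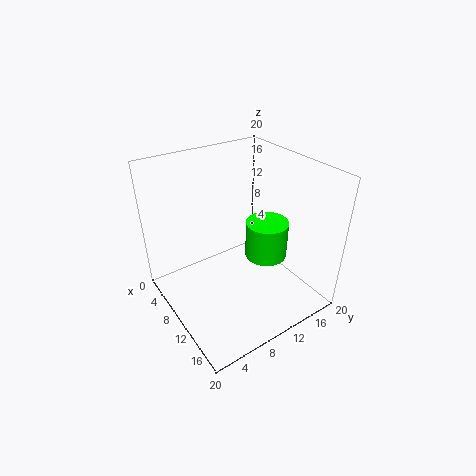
a = 16
b = 10
c = 11
t = 4.5
col = 'lime'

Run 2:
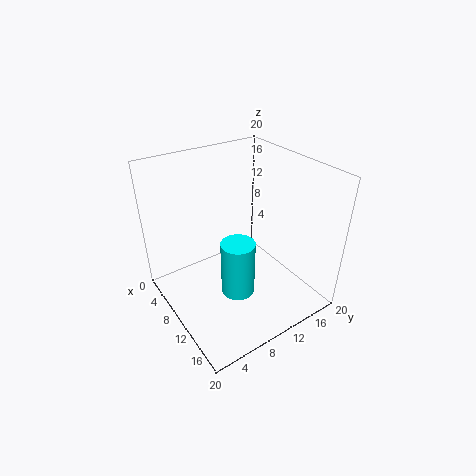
a = 10
b = 10
c = 0.5
t = 8.5
col = 'cyan'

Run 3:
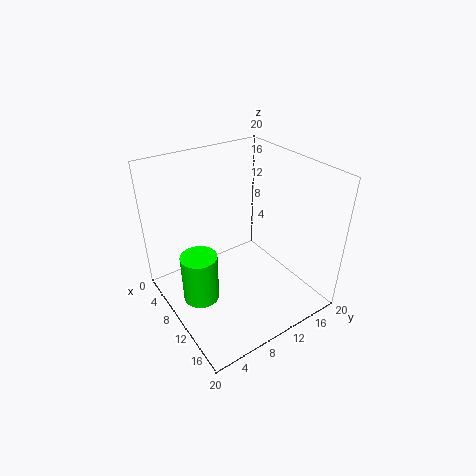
a = 9.5
b = 4
c = 2
t = 7
col = 'lime'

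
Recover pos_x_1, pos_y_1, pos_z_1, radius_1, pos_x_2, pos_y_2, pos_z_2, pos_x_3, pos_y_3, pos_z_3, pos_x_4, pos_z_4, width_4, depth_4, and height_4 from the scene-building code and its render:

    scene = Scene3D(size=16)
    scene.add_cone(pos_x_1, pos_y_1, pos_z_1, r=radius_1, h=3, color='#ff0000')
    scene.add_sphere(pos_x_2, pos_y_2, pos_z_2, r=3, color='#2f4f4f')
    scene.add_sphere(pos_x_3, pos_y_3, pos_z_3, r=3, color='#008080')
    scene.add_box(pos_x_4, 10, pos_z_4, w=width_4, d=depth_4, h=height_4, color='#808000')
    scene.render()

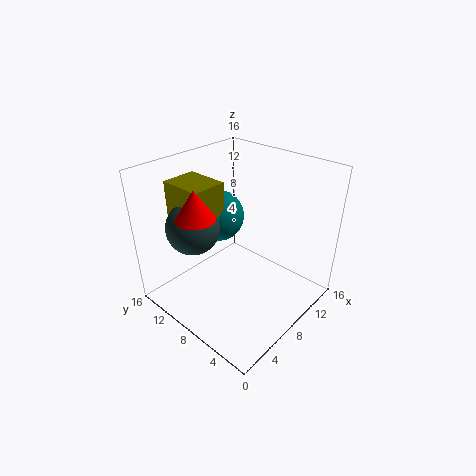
pos_x_1 = 3
pos_y_1 = 9
pos_z_1 = 12
radius_1 = 2
pos_x_2 = 5
pos_y_2 = 12
pos_z_2 = 9
pos_x_3 = 9
pos_y_3 = 12
pos_z_3 = 9
pos_x_4 = 4
pos_z_4 = 10
width_4 = 4
depth_4 = 5
height_4 = 4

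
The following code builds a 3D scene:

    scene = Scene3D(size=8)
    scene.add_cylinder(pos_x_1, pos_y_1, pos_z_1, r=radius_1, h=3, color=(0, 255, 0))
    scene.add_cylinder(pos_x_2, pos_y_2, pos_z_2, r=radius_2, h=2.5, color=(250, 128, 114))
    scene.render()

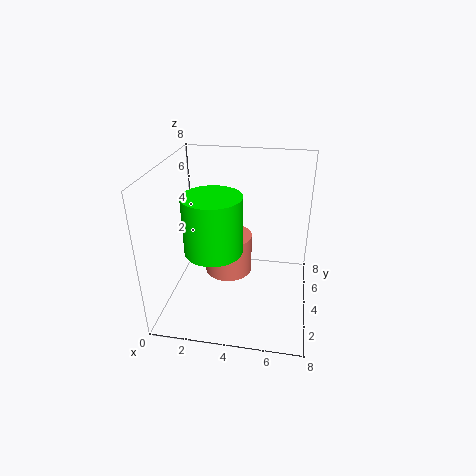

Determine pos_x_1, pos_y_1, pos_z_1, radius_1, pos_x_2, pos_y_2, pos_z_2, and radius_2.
pos_x_1 = 3; pos_y_1 = 2.5; pos_z_1 = 4; radius_1 = 1.5; pos_x_2 = 3; pos_y_2 = 6; pos_z_2 = 0.5; radius_2 = 1.5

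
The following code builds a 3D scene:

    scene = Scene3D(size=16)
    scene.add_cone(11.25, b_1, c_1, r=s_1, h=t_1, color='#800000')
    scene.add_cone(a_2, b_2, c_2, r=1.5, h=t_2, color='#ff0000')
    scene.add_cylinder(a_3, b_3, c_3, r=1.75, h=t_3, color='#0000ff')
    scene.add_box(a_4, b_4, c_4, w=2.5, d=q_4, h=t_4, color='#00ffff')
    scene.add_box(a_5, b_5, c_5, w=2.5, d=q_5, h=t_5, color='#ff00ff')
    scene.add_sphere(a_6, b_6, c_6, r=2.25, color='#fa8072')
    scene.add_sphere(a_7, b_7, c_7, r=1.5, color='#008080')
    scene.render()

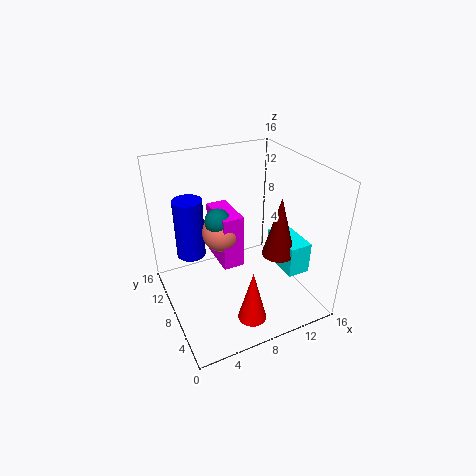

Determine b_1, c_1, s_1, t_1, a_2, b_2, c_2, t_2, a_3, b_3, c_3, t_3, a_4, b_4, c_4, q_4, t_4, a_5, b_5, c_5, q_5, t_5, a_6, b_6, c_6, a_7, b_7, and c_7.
b_1 = 4.75
c_1 = 7
s_1 = 1.75
t_1 = 6.5
a_2 = 7
b_2 = 2.5
c_2 = 1.5
t_2 = 5.75
a_3 = 4
b_3 = 13
c_3 = 4
t_3 = 7.25
a_4 = 11.75
b_4 = 3
c_4 = 4.75
q_4 = 4.75
t_4 = 3.5
a_5 = 6.75
b_5 = 9
c_5 = 3.25
q_5 = 5.25
t_5 = 6.5
a_6 = 7.25
b_6 = 11
c_6 = 7.25
a_7 = 6.75
b_7 = 10.75
c_7 = 9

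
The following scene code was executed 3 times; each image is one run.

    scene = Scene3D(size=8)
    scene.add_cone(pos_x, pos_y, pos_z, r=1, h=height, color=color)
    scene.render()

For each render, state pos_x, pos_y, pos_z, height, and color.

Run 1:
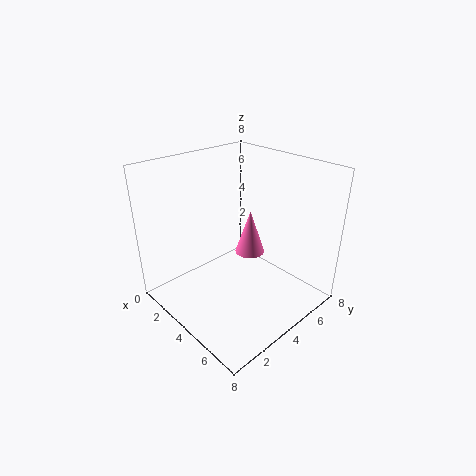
pos_x = 2
pos_y = 7
pos_z = 1
height = 3
color = 'hotpink'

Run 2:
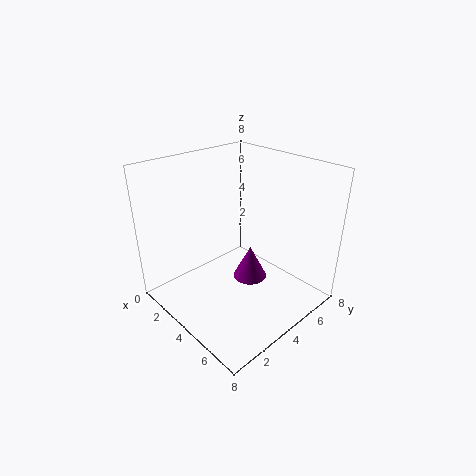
pos_x = 4
pos_y = 5
pos_z = 1
height = 2
color = 'purple'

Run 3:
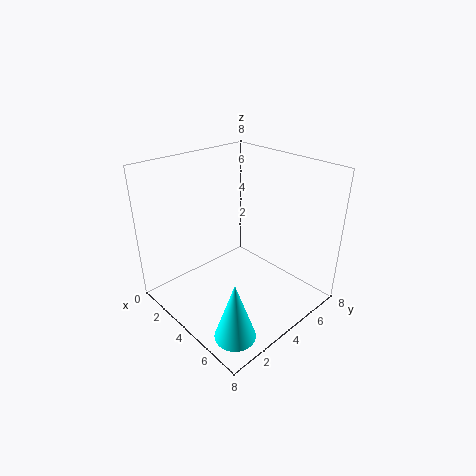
pos_x = 7
pos_y = 1
pos_z = 1
height = 3
color = 'cyan'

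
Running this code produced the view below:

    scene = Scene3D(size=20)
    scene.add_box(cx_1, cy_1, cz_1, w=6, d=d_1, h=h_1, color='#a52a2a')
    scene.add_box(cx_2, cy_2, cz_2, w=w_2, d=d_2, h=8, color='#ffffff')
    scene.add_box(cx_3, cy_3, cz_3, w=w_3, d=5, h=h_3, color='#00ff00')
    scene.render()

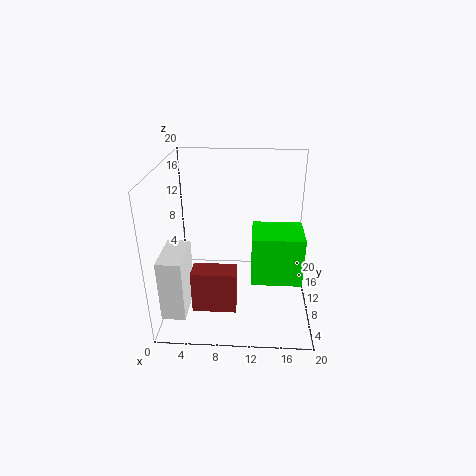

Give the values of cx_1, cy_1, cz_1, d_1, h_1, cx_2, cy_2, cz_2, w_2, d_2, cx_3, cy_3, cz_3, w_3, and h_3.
cx_1 = 4, cy_1 = 5, cz_1 = 1, d_1 = 3, h_1 = 6, cx_2 = 1, cy_2 = 1, cz_2 = 3, w_2 = 3, d_2 = 6, cx_3 = 12, cy_3 = 2, cz_3 = 8, w_3 = 6, h_3 = 6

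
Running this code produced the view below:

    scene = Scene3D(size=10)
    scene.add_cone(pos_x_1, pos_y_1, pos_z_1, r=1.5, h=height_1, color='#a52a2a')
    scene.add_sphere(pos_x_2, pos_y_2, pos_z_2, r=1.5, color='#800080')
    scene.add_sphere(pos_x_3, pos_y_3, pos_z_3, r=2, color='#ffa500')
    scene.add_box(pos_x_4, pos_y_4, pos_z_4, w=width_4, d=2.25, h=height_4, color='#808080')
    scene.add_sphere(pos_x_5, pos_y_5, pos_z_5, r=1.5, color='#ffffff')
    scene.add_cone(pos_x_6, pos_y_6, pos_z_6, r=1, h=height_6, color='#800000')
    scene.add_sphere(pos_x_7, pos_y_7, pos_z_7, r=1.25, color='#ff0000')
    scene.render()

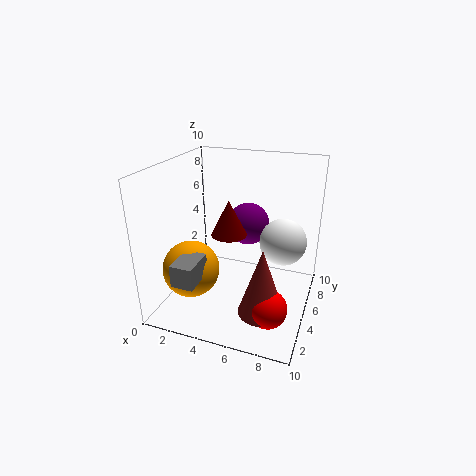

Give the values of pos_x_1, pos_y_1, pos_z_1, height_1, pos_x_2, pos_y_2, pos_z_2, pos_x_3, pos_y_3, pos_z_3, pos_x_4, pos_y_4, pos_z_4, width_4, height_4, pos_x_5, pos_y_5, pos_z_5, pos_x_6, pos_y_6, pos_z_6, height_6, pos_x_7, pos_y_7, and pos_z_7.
pos_x_1 = 7.5; pos_y_1 = 2.5; pos_z_1 = 1.25; height_1 = 4.5; pos_x_2 = 5.25; pos_y_2 = 6.5; pos_z_2 = 5.5; pos_x_3 = 2; pos_y_3 = 3.5; pos_z_3 = 2.75; pos_x_4 = 2; pos_y_4 = 0.75; pos_z_4 = 3; width_4 = 1.5; height_4 = 1.5; pos_x_5 = 8.25; pos_y_5 = 4.5; pos_z_5 = 5.5; pos_x_6 = 5.75; pos_y_6 = 1.5; pos_z_6 = 7; height_6 = 2; pos_x_7 = 8; pos_y_7 = 2.25; pos_z_7 = 1.75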